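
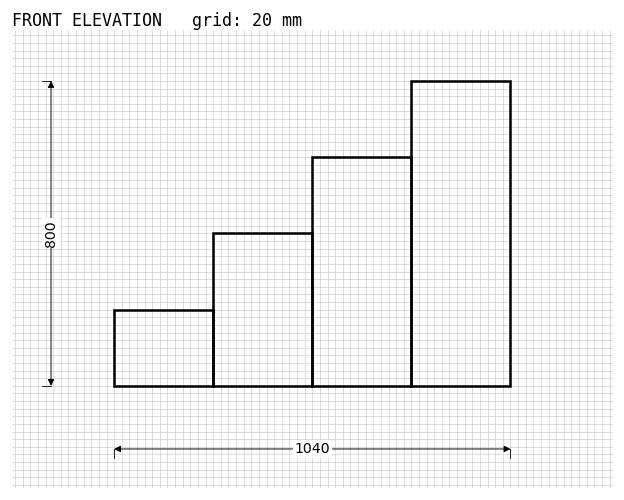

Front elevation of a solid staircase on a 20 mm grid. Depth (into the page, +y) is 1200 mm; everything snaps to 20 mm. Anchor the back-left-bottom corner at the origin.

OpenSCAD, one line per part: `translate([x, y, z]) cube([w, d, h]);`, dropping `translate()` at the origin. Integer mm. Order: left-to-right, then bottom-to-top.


cube([260, 1200, 200]);
translate([260, 0, 0]) cube([260, 1200, 400]);
translate([520, 0, 0]) cube([260, 1200, 600]);
translate([780, 0, 0]) cube([260, 1200, 800]);


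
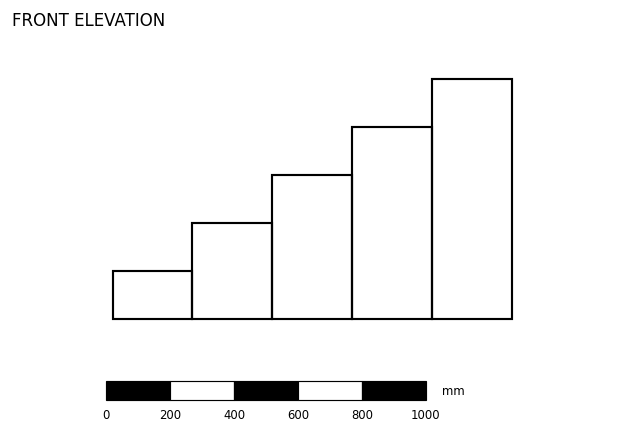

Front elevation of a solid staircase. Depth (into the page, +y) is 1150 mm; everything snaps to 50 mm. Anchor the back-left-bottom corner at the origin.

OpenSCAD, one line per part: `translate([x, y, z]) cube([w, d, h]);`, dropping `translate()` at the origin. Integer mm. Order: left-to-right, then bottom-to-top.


cube([250, 1150, 150]);
translate([250, 0, 0]) cube([250, 1150, 300]);
translate([500, 0, 0]) cube([250, 1150, 450]);
translate([750, 0, 0]) cube([250, 1150, 600]);
translate([1000, 0, 0]) cube([250, 1150, 750]);


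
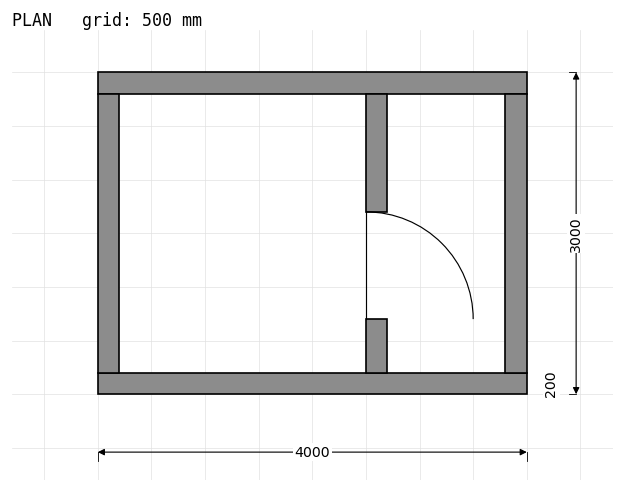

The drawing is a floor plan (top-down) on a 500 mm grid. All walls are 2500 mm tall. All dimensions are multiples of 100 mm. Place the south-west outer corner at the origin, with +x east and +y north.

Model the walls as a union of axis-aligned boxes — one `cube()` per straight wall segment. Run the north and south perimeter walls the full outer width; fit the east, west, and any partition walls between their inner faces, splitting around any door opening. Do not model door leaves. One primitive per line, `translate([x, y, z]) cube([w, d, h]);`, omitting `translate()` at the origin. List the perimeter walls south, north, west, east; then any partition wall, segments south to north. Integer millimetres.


cube([4000, 200, 2500]);
translate([0, 2800, 0]) cube([4000, 200, 2500]);
translate([0, 200, 0]) cube([200, 2600, 2500]);
translate([3800, 200, 0]) cube([200, 2600, 2500]);
translate([2500, 200, 0]) cube([200, 500, 2500]);
translate([2500, 1700, 0]) cube([200, 1100, 2500]);


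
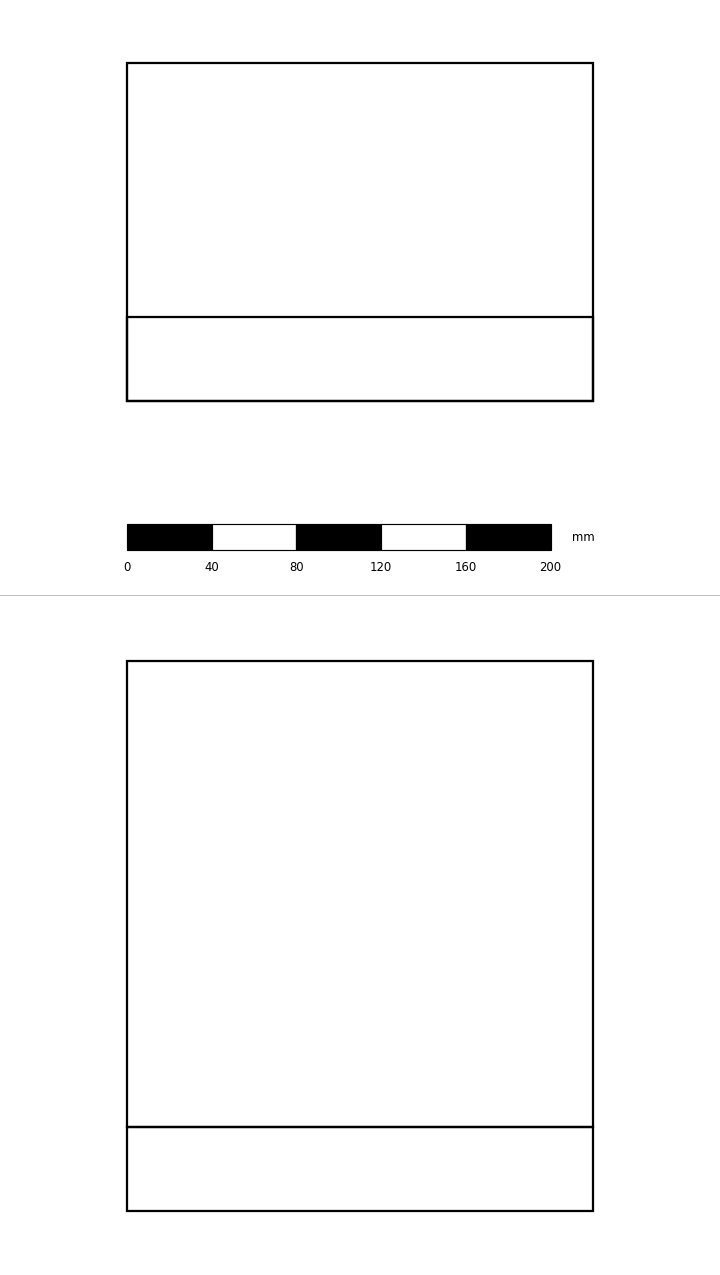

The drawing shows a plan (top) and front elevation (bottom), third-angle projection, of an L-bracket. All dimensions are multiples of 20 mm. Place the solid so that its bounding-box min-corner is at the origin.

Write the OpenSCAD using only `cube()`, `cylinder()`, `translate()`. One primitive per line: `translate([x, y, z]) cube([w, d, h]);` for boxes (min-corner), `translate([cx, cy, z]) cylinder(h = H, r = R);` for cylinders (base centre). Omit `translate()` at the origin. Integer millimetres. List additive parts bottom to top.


cube([220, 160, 40]);
translate([0, 0, 40]) cube([220, 40, 220]);


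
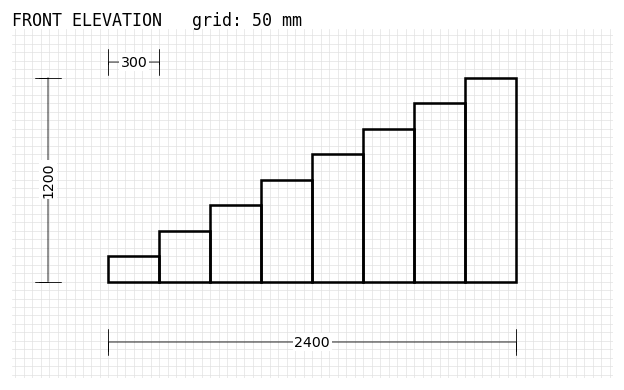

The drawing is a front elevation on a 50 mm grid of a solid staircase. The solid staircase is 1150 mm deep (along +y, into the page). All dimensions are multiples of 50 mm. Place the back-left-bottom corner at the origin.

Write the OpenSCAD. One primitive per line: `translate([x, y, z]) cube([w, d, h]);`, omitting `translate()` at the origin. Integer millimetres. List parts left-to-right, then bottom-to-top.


cube([300, 1150, 150]);
translate([300, 0, 0]) cube([300, 1150, 300]);
translate([600, 0, 0]) cube([300, 1150, 450]);
translate([900, 0, 0]) cube([300, 1150, 600]);
translate([1200, 0, 0]) cube([300, 1150, 750]);
translate([1500, 0, 0]) cube([300, 1150, 900]);
translate([1800, 0, 0]) cube([300, 1150, 1050]);
translate([2100, 0, 0]) cube([300, 1150, 1200]);


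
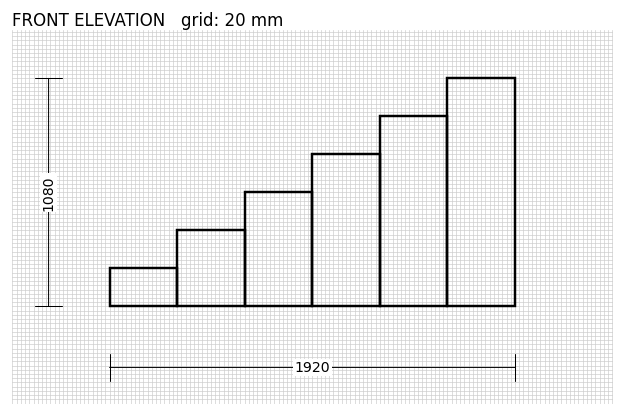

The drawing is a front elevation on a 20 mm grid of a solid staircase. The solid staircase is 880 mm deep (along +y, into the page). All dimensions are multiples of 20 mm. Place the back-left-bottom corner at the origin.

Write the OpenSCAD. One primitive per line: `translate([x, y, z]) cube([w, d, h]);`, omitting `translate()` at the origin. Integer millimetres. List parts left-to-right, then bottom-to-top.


cube([320, 880, 180]);
translate([320, 0, 0]) cube([320, 880, 360]);
translate([640, 0, 0]) cube([320, 880, 540]);
translate([960, 0, 0]) cube([320, 880, 720]);
translate([1280, 0, 0]) cube([320, 880, 900]);
translate([1600, 0, 0]) cube([320, 880, 1080]);


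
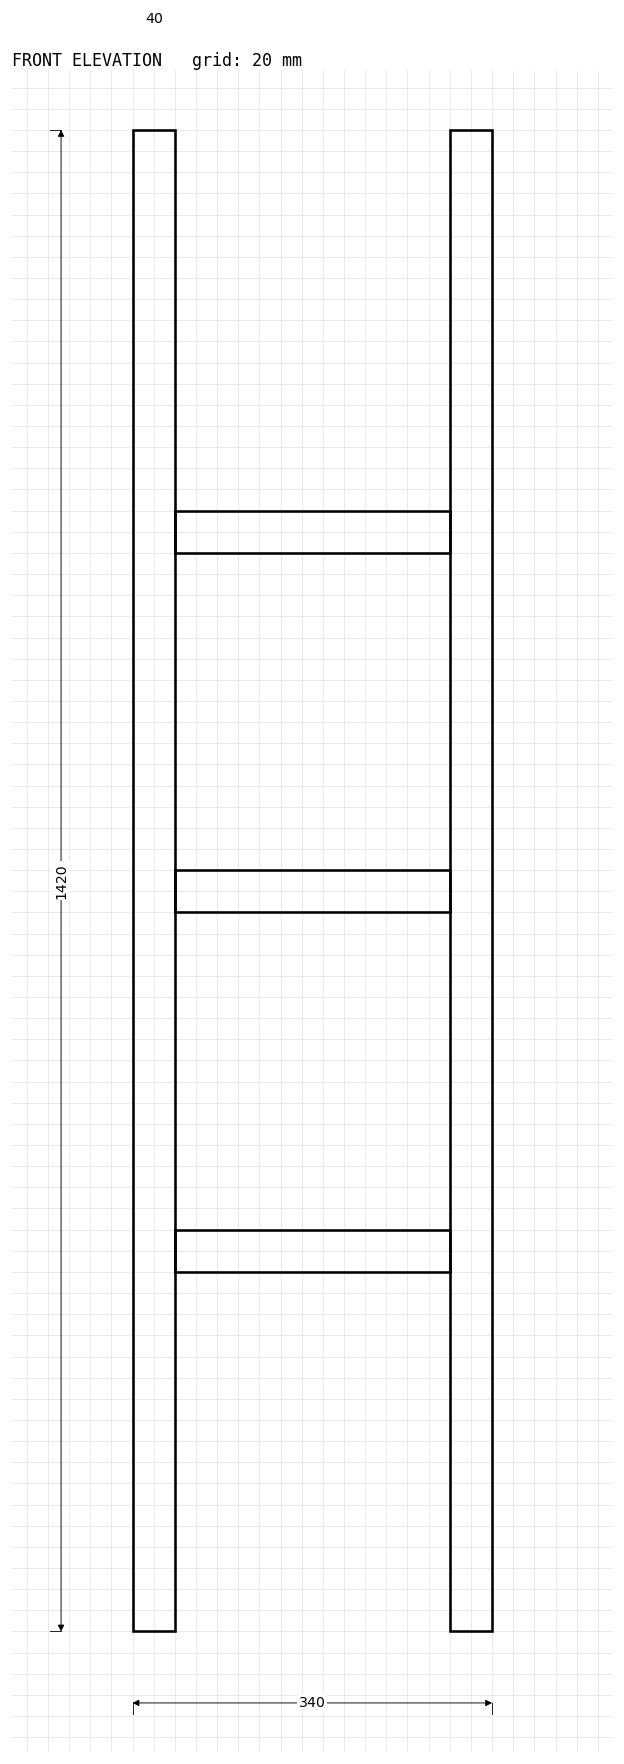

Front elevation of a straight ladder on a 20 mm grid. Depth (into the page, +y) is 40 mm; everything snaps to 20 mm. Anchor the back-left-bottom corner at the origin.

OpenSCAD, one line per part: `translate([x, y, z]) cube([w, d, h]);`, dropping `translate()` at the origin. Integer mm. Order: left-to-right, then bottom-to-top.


cube([40, 40, 1420]);
translate([40, 0, 340]) cube([260, 40, 40]);
translate([40, 0, 680]) cube([260, 40, 40]);
translate([40, 0, 1020]) cube([260, 40, 40]);
translate([300, 0, 0]) cube([40, 40, 1420]);


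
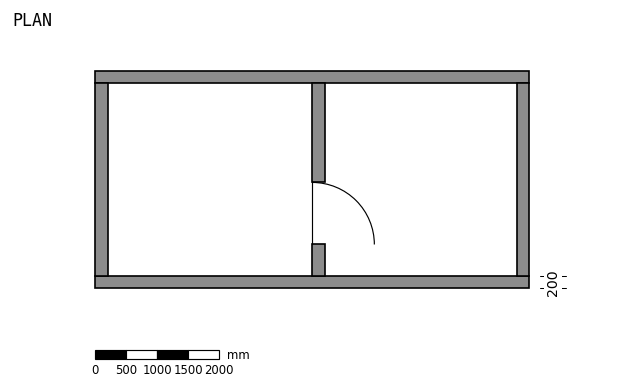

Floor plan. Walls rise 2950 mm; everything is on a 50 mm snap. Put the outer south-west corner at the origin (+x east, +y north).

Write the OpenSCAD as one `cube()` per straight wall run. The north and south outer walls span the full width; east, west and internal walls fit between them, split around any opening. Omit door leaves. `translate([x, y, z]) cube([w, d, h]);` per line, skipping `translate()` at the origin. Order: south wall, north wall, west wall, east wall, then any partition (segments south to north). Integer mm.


cube([7000, 200, 2950]);
translate([0, 3300, 0]) cube([7000, 200, 2950]);
translate([0, 200, 0]) cube([200, 3100, 2950]);
translate([6800, 200, 0]) cube([200, 3100, 2950]);
translate([3500, 200, 0]) cube([200, 500, 2950]);
translate([3500, 1700, 0]) cube([200, 1600, 2950]);


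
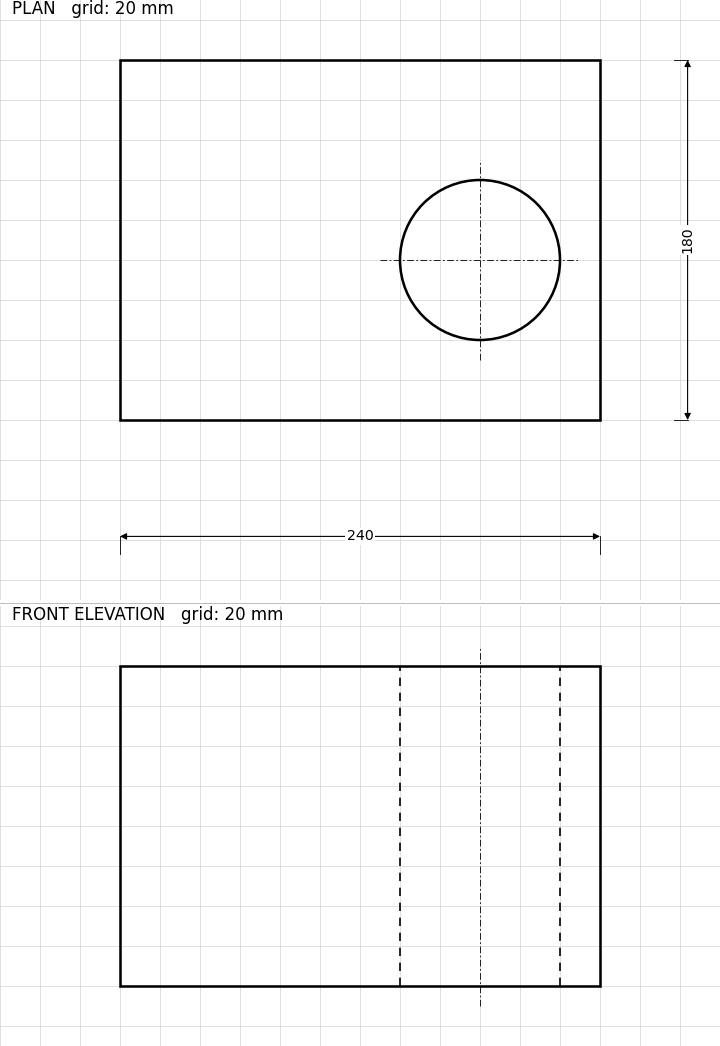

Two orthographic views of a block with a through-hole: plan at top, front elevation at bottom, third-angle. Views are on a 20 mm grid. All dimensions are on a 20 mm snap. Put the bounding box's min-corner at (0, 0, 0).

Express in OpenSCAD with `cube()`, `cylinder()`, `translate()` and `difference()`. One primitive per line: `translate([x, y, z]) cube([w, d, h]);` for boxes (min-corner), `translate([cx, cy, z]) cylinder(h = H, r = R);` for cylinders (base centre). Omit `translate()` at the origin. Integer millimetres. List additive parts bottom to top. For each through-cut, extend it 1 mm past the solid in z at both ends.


difference() {
  cube([240, 180, 160]);
  translate([180, 80, -1]) cylinder(h = 162, r = 40);
}


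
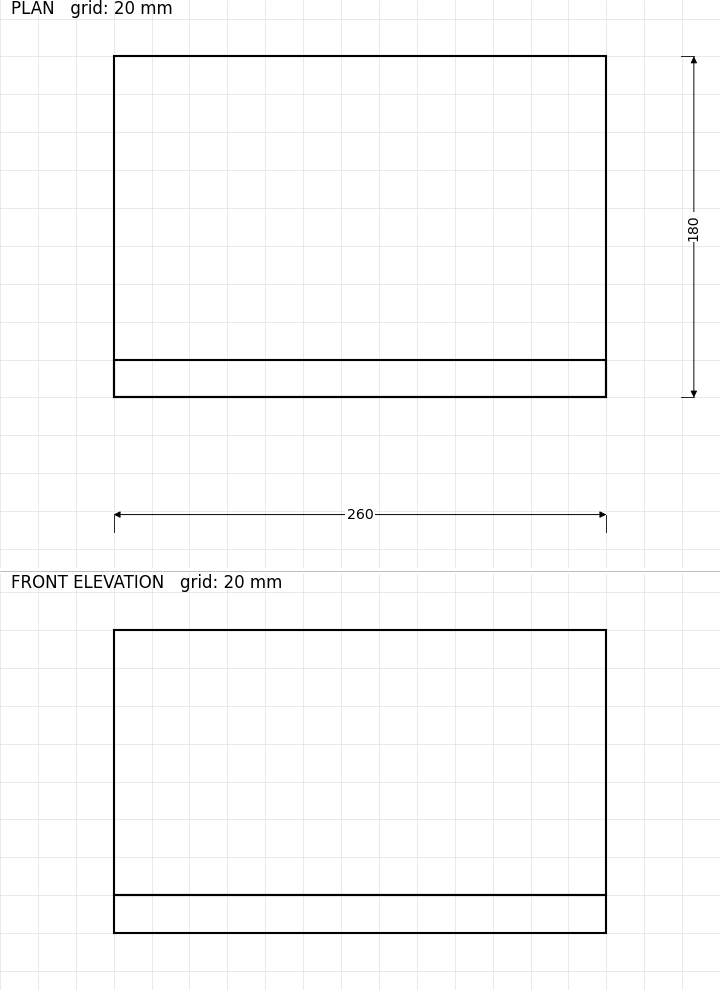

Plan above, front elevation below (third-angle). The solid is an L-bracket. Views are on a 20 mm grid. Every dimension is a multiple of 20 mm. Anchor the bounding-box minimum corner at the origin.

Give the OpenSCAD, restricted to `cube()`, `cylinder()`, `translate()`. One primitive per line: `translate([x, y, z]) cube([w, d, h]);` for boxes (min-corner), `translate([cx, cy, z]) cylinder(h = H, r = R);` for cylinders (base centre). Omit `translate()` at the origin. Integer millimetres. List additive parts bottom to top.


cube([260, 180, 20]);
translate([0, 0, 20]) cube([260, 20, 140]);


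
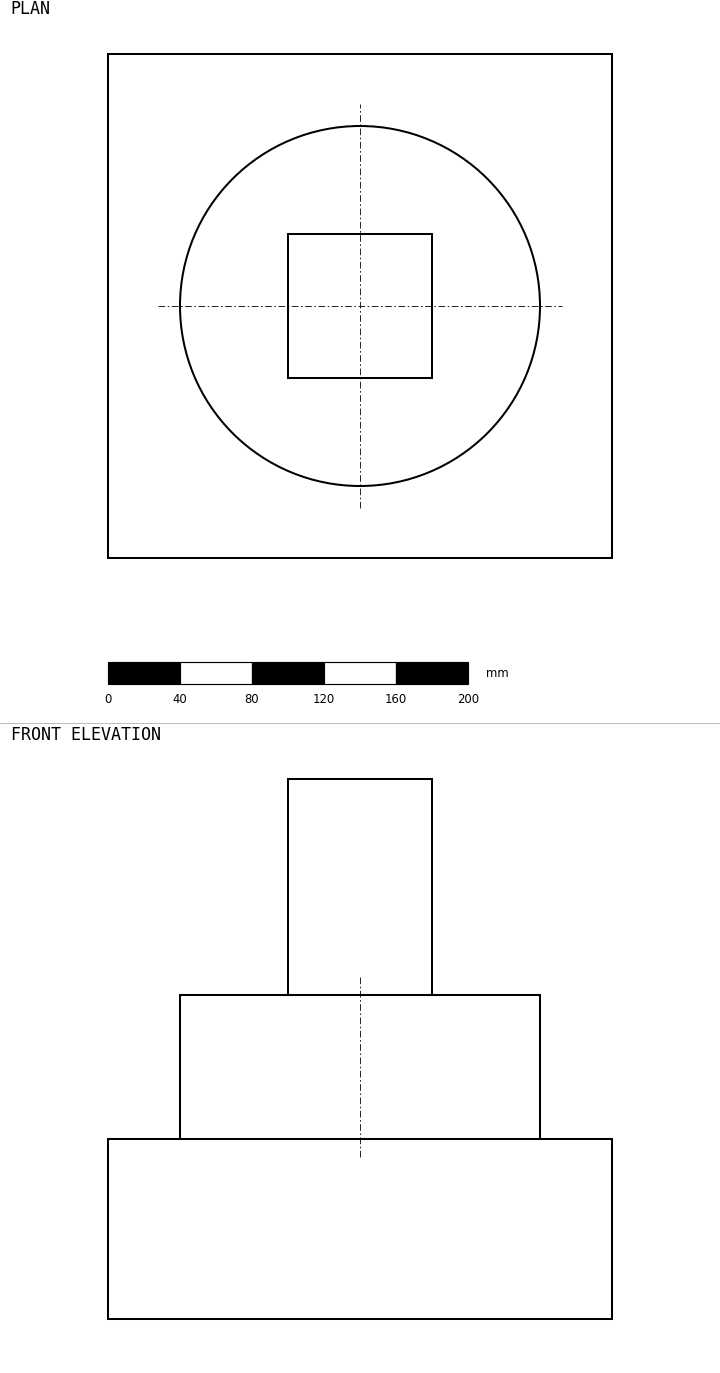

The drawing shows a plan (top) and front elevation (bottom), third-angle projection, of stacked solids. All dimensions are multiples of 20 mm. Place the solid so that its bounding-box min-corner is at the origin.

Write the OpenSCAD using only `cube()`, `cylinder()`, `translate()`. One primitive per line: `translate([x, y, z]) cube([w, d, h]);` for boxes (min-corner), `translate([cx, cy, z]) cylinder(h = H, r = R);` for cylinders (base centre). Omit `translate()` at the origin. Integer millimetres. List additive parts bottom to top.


cube([280, 280, 100]);
translate([140, 140, 100]) cylinder(h = 80, r = 100);
translate([100, 100, 180]) cube([80, 80, 120]);


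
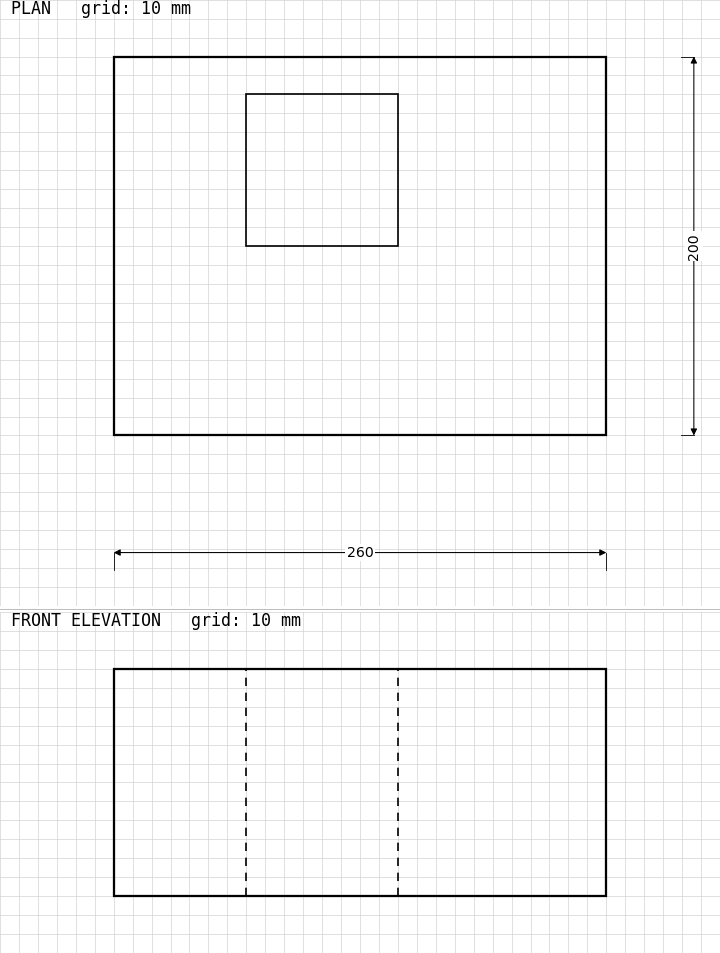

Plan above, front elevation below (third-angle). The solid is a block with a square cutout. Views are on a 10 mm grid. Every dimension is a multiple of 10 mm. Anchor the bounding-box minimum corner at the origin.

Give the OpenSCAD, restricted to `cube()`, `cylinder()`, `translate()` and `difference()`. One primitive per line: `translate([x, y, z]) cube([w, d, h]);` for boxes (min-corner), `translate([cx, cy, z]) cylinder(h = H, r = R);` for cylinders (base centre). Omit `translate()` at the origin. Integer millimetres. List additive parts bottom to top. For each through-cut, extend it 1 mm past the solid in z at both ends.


difference() {
  cube([260, 200, 120]);
  translate([70, 100, -1]) cube([80, 80, 122]);
}


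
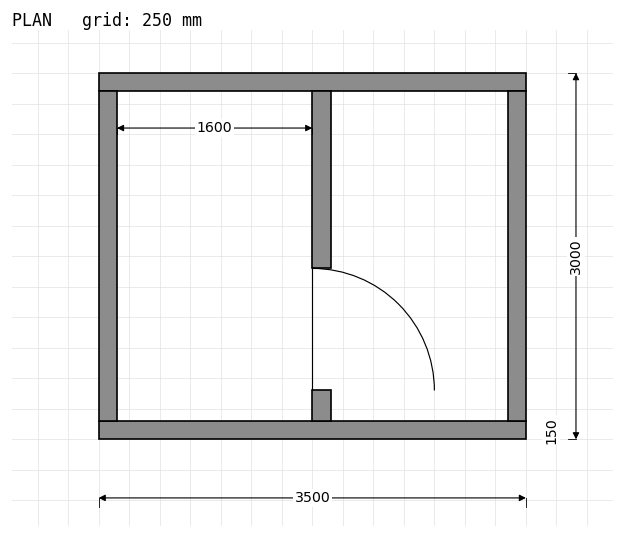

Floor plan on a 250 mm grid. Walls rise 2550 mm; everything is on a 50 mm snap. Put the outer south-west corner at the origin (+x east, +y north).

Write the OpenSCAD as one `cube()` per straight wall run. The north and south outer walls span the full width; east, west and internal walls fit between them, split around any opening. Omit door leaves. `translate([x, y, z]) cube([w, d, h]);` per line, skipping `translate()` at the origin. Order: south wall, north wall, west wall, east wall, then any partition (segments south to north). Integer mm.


cube([3500, 150, 2550]);
translate([0, 2850, 0]) cube([3500, 150, 2550]);
translate([0, 150, 0]) cube([150, 2700, 2550]);
translate([3350, 150, 0]) cube([150, 2700, 2550]);
translate([1750, 150, 0]) cube([150, 250, 2550]);
translate([1750, 1400, 0]) cube([150, 1450, 2550]);


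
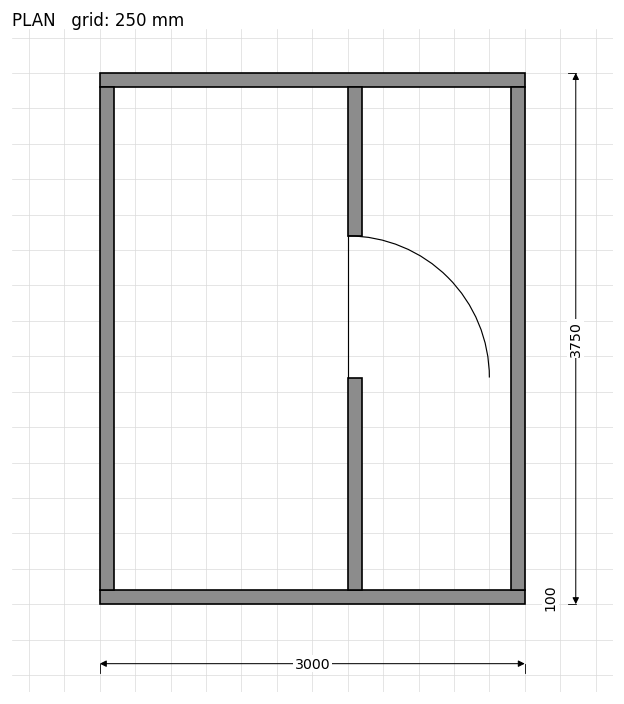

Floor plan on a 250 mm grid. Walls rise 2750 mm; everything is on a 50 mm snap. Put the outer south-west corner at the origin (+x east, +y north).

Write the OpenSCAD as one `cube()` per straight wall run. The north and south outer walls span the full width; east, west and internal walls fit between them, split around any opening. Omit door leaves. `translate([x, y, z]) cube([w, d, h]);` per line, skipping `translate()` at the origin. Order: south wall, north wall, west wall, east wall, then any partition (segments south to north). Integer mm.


cube([3000, 100, 2750]);
translate([0, 3650, 0]) cube([3000, 100, 2750]);
translate([0, 100, 0]) cube([100, 3550, 2750]);
translate([2900, 100, 0]) cube([100, 3550, 2750]);
translate([1750, 100, 0]) cube([100, 1500, 2750]);
translate([1750, 2600, 0]) cube([100, 1050, 2750]);


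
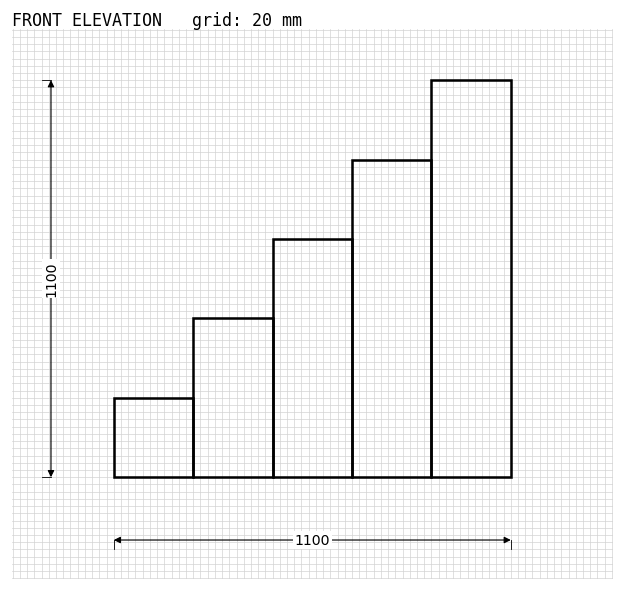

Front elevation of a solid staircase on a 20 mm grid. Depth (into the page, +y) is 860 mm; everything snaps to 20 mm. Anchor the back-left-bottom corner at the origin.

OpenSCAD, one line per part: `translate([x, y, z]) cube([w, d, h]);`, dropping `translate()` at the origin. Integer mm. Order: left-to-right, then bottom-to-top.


cube([220, 860, 220]);
translate([220, 0, 0]) cube([220, 860, 440]);
translate([440, 0, 0]) cube([220, 860, 660]);
translate([660, 0, 0]) cube([220, 860, 880]);
translate([880, 0, 0]) cube([220, 860, 1100]);


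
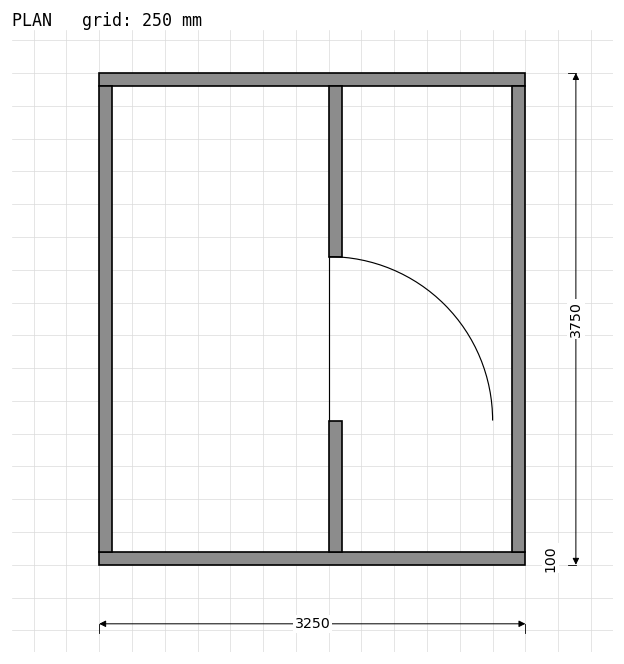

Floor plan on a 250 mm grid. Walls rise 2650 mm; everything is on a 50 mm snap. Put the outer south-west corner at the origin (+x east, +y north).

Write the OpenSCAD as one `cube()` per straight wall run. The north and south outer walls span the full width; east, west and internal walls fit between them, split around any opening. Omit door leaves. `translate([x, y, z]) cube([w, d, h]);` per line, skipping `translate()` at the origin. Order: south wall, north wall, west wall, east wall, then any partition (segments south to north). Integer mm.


cube([3250, 100, 2650]);
translate([0, 3650, 0]) cube([3250, 100, 2650]);
translate([0, 100, 0]) cube([100, 3550, 2650]);
translate([3150, 100, 0]) cube([100, 3550, 2650]);
translate([1750, 100, 0]) cube([100, 1000, 2650]);
translate([1750, 2350, 0]) cube([100, 1300, 2650]);


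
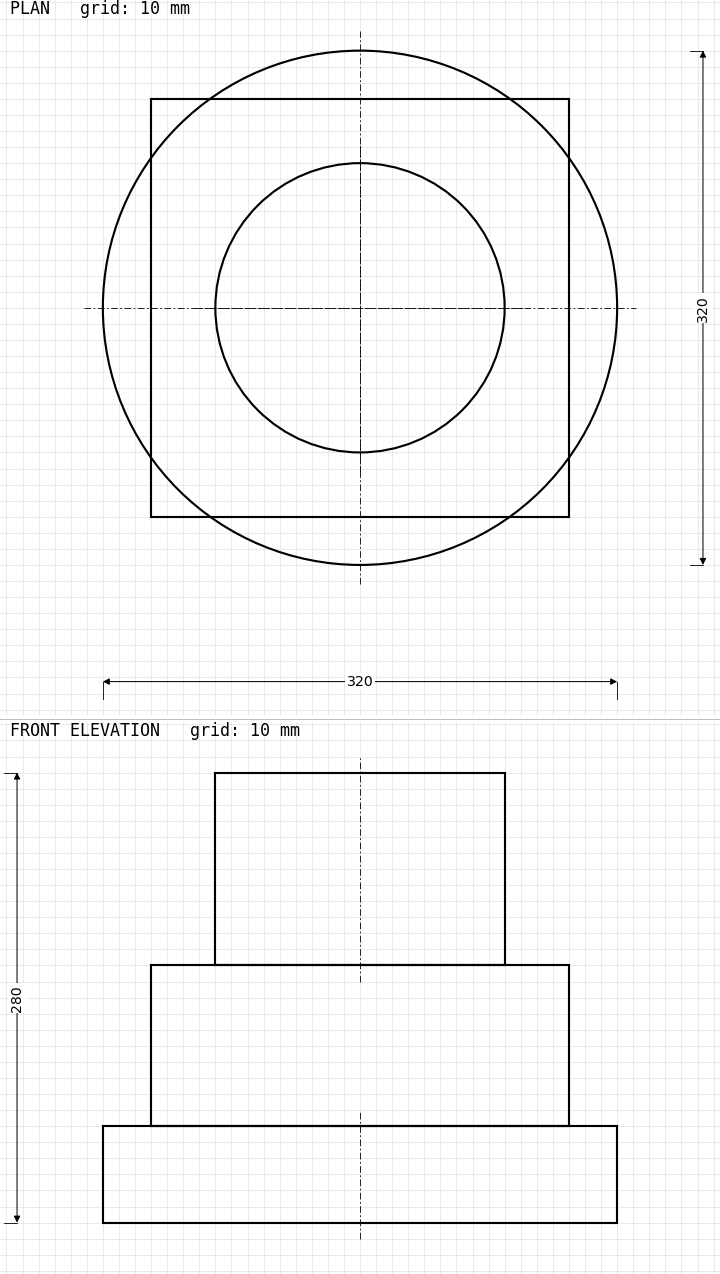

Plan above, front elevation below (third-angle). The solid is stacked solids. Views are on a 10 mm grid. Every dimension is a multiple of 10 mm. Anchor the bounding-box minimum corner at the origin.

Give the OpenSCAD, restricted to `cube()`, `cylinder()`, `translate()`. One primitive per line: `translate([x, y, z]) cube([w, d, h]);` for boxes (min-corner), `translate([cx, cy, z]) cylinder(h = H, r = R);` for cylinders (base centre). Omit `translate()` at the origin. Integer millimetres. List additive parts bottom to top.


translate([160, 160, 0]) cylinder(h = 60, r = 160);
translate([30, 30, 60]) cube([260, 260, 100]);
translate([160, 160, 160]) cylinder(h = 120, r = 90);


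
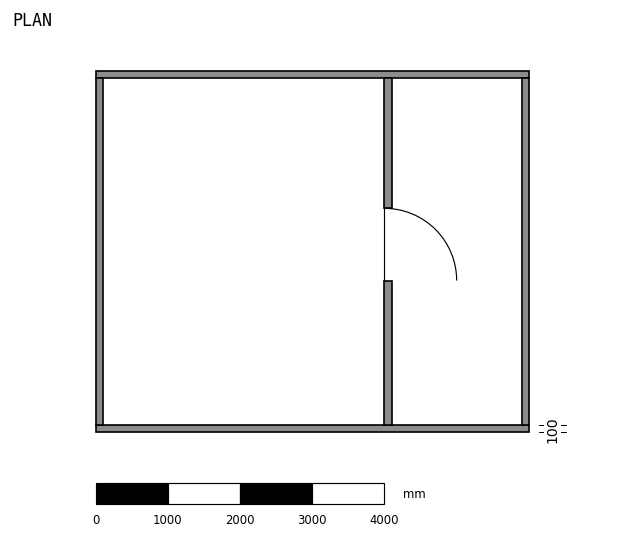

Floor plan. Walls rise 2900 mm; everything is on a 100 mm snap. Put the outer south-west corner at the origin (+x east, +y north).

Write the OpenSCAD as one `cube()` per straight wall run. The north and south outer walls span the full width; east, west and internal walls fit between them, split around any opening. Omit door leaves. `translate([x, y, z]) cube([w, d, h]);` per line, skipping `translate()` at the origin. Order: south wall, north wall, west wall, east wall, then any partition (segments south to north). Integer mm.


cube([6000, 100, 2900]);
translate([0, 4900, 0]) cube([6000, 100, 2900]);
translate([0, 100, 0]) cube([100, 4800, 2900]);
translate([5900, 100, 0]) cube([100, 4800, 2900]);
translate([4000, 100, 0]) cube([100, 2000, 2900]);
translate([4000, 3100, 0]) cube([100, 1800, 2900]);


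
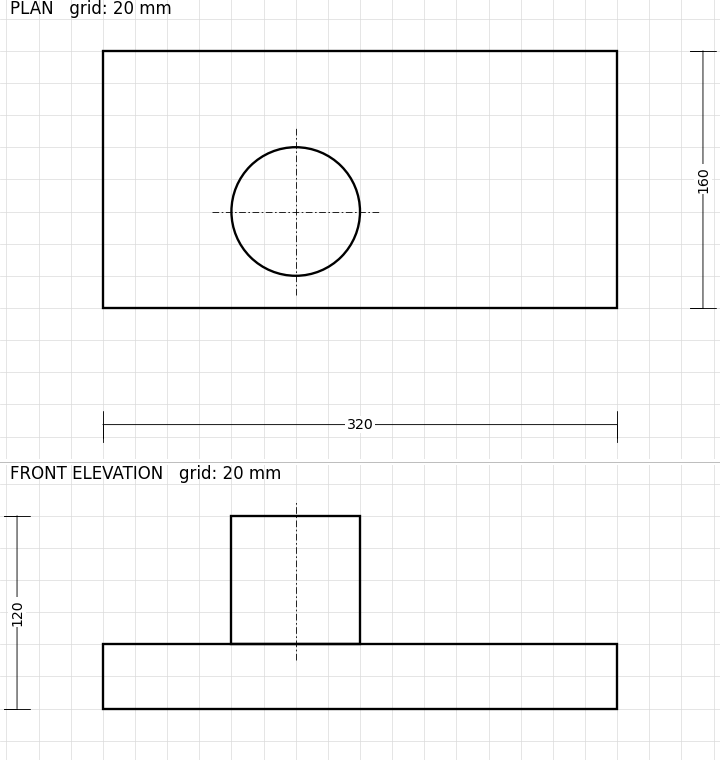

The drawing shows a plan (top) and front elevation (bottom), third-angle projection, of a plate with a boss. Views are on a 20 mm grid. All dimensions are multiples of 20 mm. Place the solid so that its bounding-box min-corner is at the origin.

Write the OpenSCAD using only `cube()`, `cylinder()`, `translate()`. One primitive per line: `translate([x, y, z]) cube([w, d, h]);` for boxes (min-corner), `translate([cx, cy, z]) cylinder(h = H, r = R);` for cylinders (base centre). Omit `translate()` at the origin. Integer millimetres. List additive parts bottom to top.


cube([320, 160, 40]);
translate([120, 60, 40]) cylinder(h = 80, r = 40);


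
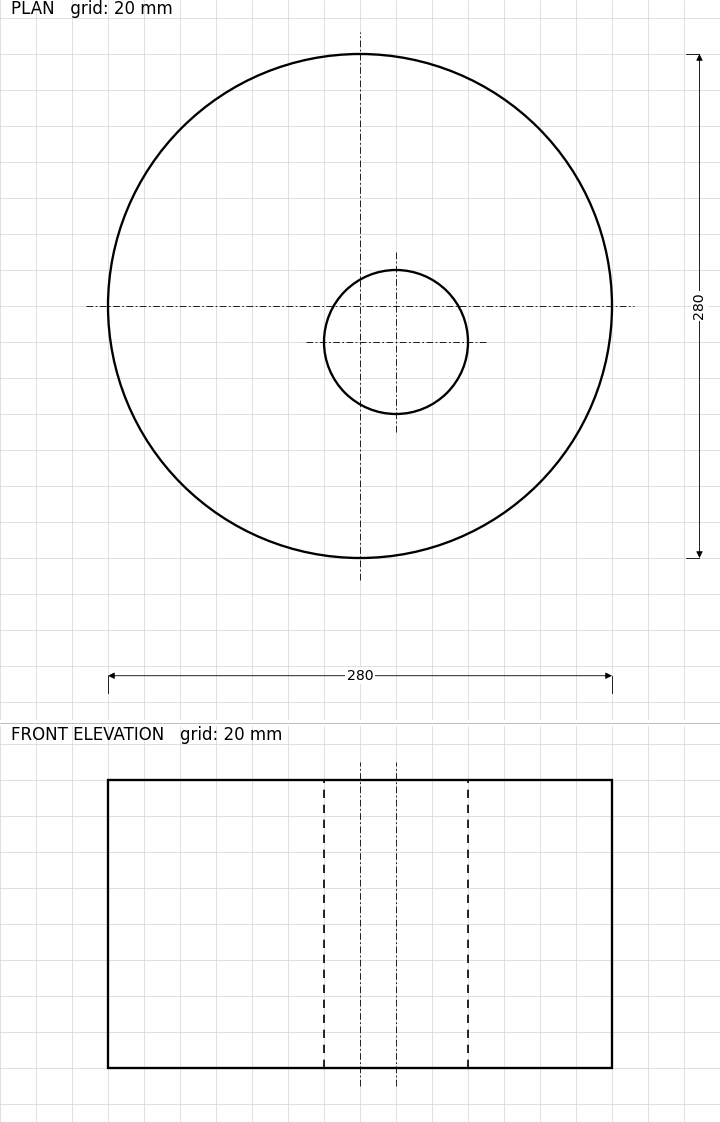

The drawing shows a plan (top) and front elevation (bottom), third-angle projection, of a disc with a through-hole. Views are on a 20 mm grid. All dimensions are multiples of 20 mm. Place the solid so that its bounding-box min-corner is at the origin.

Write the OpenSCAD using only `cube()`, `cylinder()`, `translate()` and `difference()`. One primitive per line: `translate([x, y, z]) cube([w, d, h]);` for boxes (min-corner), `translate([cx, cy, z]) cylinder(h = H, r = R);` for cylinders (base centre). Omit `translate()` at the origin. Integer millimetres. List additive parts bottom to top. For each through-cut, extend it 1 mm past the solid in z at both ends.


difference() {
  translate([140, 140, 0]) cylinder(h = 160, r = 140);
  translate([160, 120, -1]) cylinder(h = 162, r = 40);
}


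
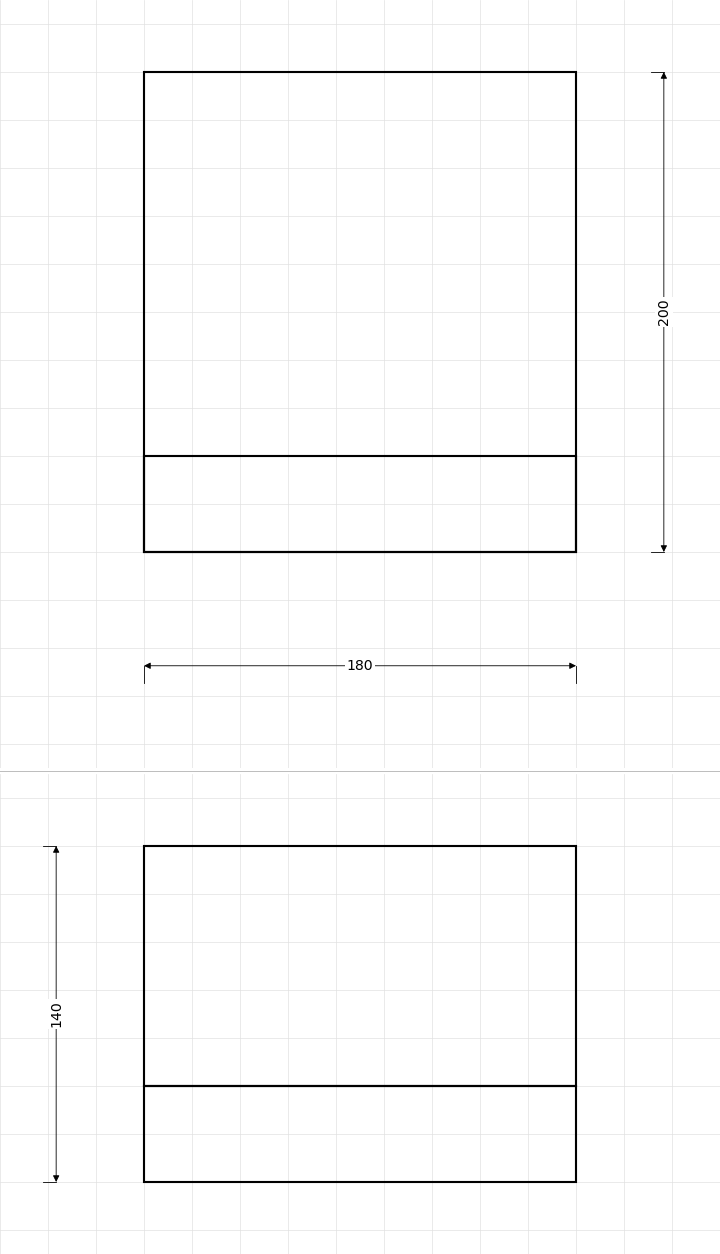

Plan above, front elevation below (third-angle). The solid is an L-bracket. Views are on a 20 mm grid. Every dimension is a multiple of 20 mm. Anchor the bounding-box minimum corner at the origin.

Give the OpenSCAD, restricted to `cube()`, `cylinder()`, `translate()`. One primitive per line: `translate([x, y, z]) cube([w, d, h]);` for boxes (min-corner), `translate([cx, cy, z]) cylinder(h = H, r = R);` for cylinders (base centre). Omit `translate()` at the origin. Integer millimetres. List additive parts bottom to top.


cube([180, 200, 40]);
translate([0, 0, 40]) cube([180, 40, 100]);


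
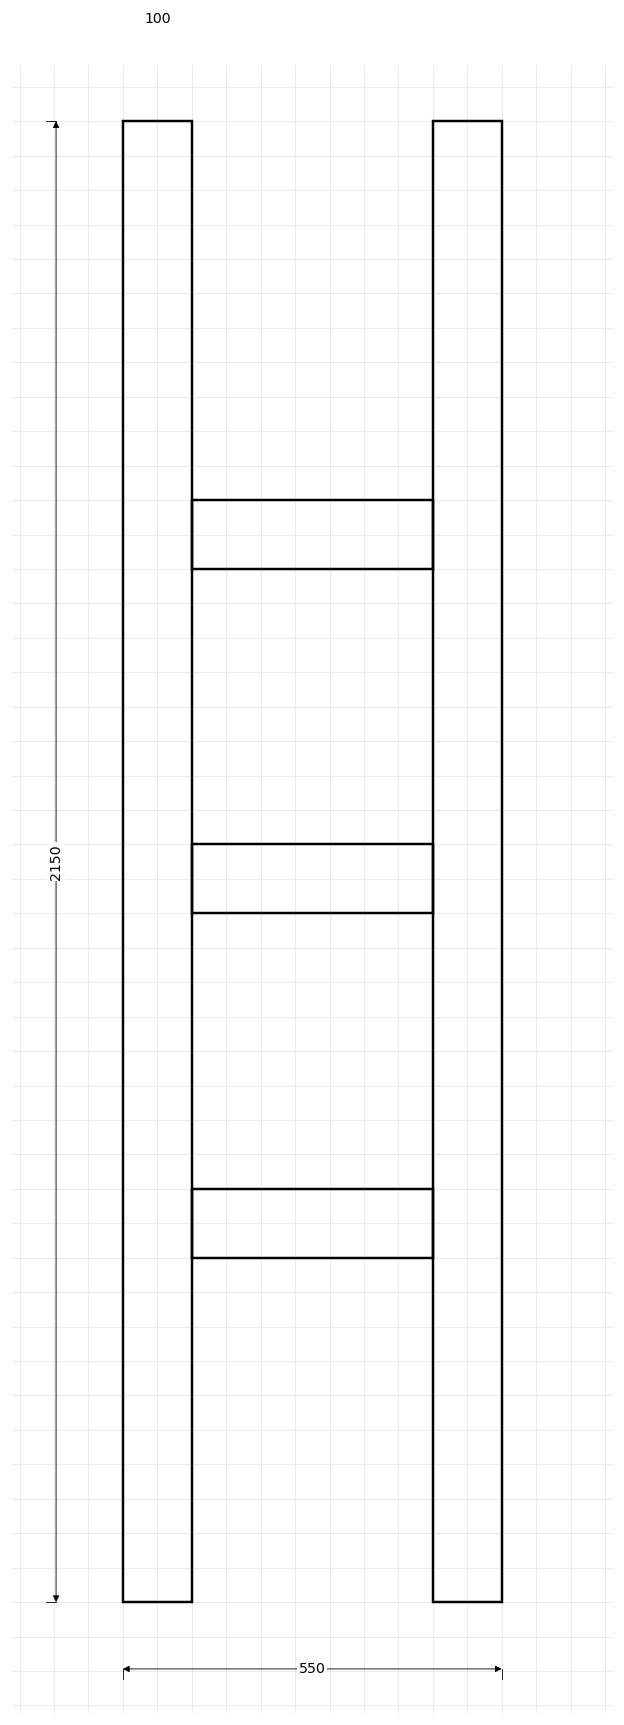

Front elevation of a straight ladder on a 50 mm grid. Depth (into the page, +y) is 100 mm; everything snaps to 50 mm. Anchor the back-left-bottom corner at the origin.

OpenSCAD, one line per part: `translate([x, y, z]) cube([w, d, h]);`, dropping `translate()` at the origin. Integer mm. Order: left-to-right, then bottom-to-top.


cube([100, 100, 2150]);
translate([100, 0, 500]) cube([350, 100, 100]);
translate([100, 0, 1000]) cube([350, 100, 100]);
translate([100, 0, 1500]) cube([350, 100, 100]);
translate([450, 0, 0]) cube([100, 100, 2150]);


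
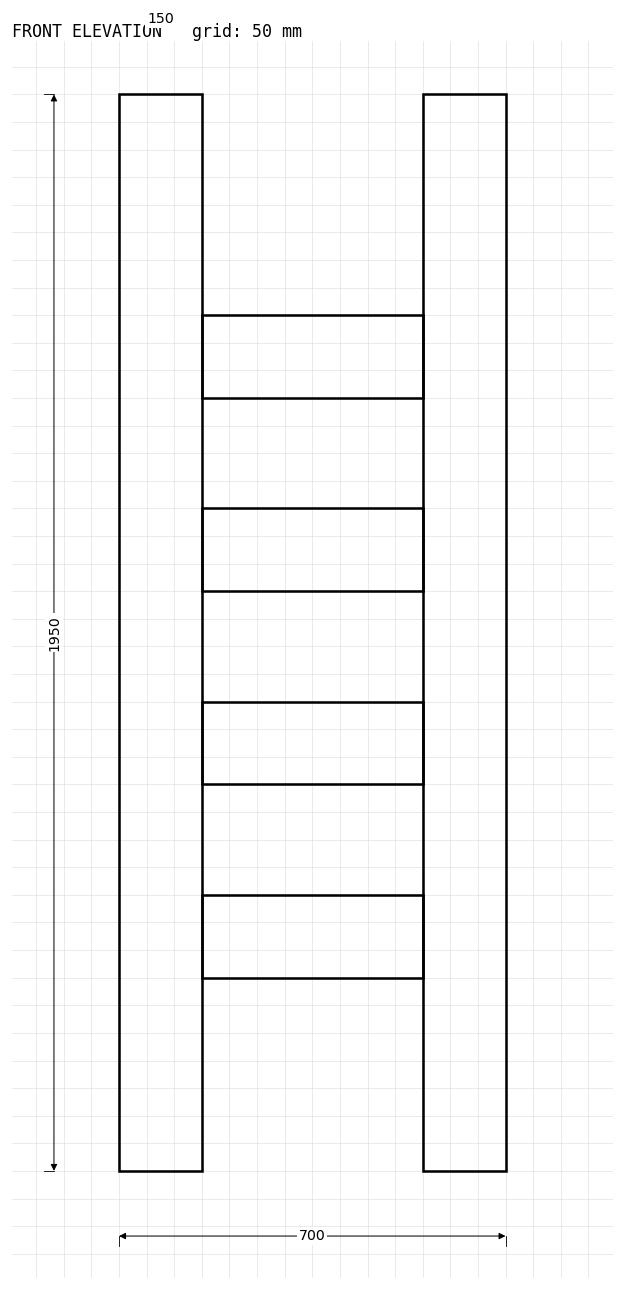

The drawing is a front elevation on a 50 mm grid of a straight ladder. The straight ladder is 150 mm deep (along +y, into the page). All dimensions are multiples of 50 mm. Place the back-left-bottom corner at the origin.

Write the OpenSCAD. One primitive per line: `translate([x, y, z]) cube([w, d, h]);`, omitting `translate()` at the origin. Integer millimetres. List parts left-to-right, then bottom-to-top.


cube([150, 150, 1950]);
translate([150, 0, 350]) cube([400, 150, 150]);
translate([150, 0, 700]) cube([400, 150, 150]);
translate([150, 0, 1050]) cube([400, 150, 150]);
translate([150, 0, 1400]) cube([400, 150, 150]);
translate([550, 0, 0]) cube([150, 150, 1950]);


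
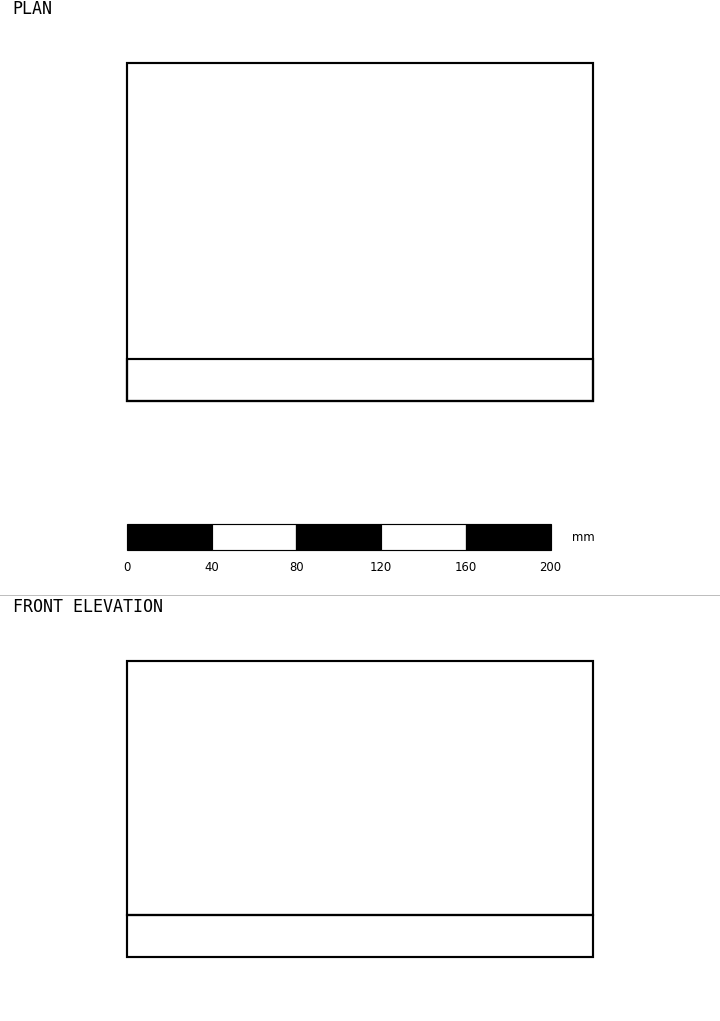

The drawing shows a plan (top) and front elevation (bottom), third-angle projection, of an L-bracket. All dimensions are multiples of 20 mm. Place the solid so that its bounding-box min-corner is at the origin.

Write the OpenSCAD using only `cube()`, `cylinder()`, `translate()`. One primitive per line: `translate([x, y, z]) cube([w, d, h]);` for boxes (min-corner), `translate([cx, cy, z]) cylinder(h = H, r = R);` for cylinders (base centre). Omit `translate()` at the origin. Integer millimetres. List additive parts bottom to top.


cube([220, 160, 20]);
translate([0, 0, 20]) cube([220, 20, 120]);


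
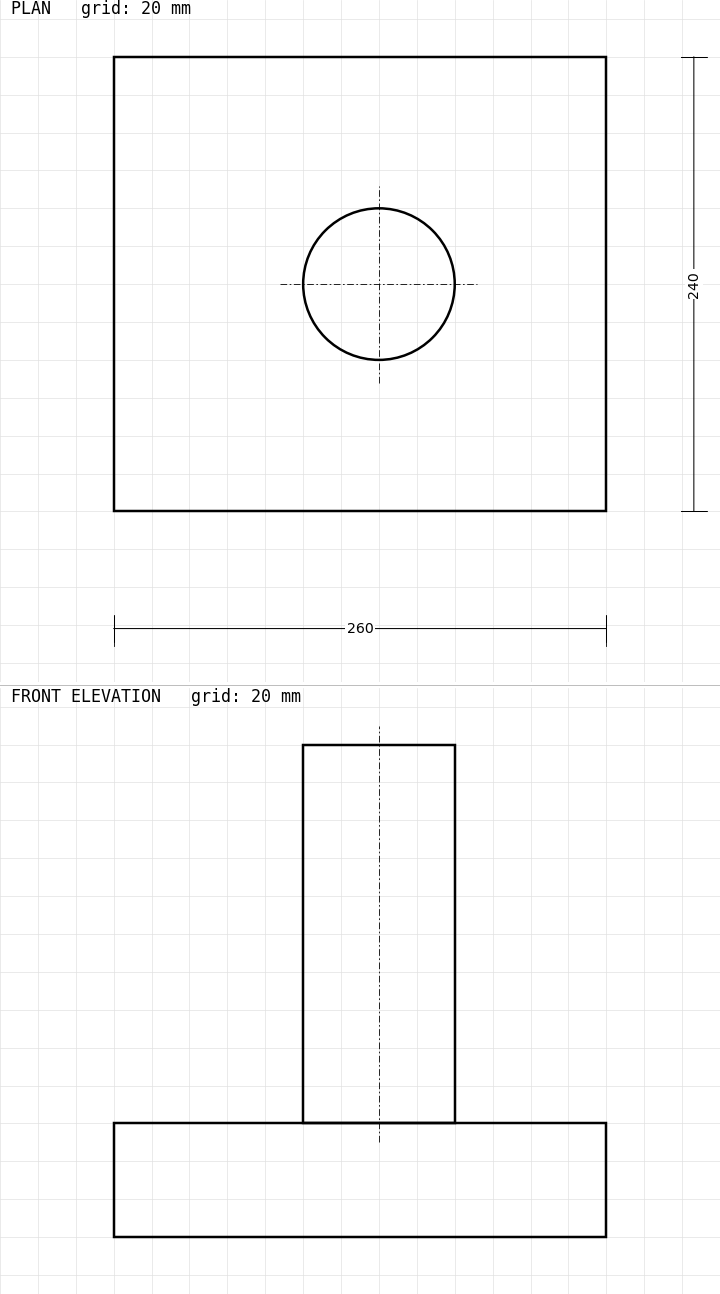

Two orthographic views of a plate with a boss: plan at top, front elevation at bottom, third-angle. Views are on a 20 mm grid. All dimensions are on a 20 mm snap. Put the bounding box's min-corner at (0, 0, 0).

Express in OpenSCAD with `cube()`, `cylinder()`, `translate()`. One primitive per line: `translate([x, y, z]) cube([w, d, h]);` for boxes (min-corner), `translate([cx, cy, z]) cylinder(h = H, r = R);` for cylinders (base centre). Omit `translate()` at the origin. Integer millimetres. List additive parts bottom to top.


cube([260, 240, 60]);
translate([140, 120, 60]) cylinder(h = 200, r = 40);


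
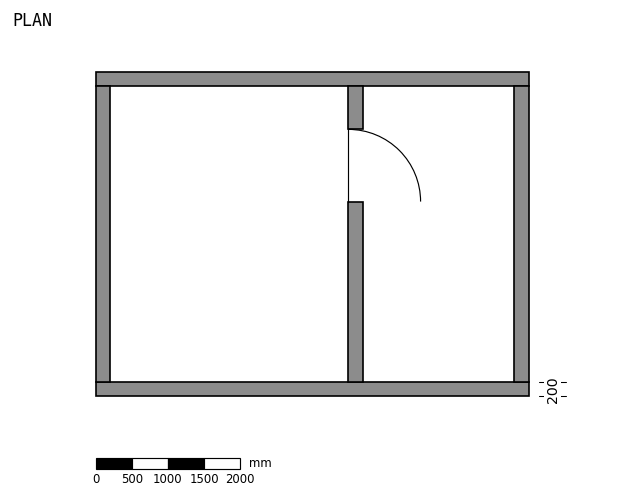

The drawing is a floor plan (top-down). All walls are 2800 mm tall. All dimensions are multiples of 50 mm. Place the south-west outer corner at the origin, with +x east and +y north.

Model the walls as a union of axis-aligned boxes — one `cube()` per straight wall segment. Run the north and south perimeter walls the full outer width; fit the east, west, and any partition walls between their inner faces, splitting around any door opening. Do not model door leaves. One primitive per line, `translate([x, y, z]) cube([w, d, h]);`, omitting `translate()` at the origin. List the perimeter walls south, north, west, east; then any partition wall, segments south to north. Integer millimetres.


cube([6000, 200, 2800]);
translate([0, 4300, 0]) cube([6000, 200, 2800]);
translate([0, 200, 0]) cube([200, 4100, 2800]);
translate([5800, 200, 0]) cube([200, 4100, 2800]);
translate([3500, 200, 0]) cube([200, 2500, 2800]);
translate([3500, 3700, 0]) cube([200, 600, 2800]);


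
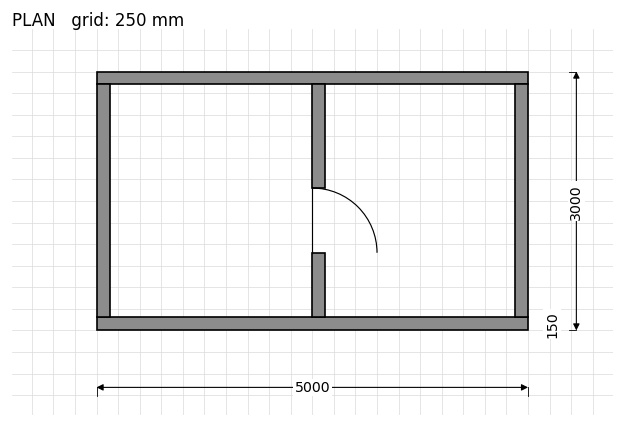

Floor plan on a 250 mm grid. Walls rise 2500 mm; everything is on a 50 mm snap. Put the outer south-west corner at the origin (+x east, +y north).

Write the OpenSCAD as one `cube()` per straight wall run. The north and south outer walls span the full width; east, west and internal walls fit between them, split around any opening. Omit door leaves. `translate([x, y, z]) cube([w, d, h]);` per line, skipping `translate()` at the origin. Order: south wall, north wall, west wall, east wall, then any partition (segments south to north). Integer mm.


cube([5000, 150, 2500]);
translate([0, 2850, 0]) cube([5000, 150, 2500]);
translate([0, 150, 0]) cube([150, 2700, 2500]);
translate([4850, 150, 0]) cube([150, 2700, 2500]);
translate([2500, 150, 0]) cube([150, 750, 2500]);
translate([2500, 1650, 0]) cube([150, 1200, 2500]);


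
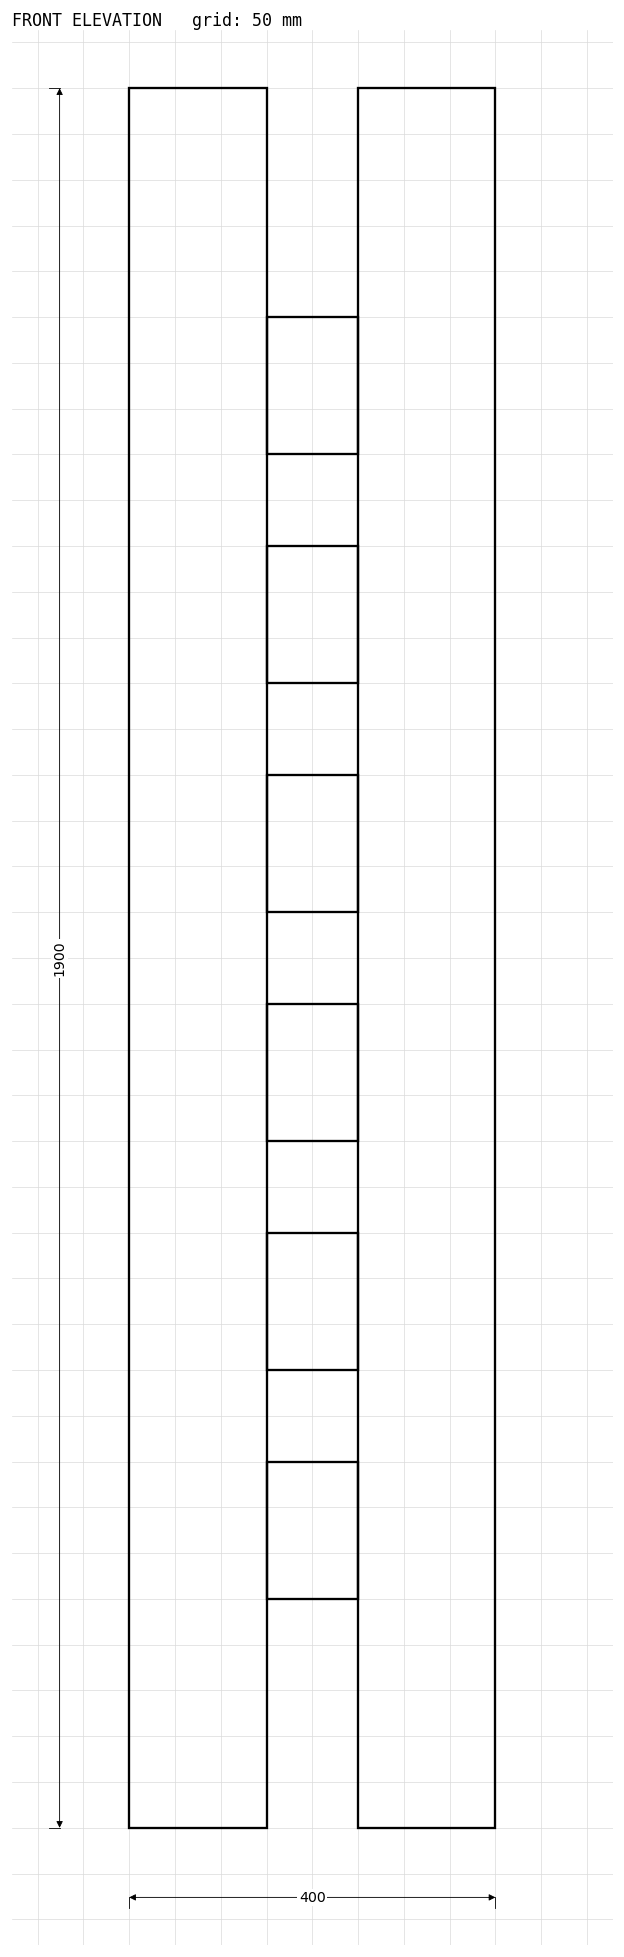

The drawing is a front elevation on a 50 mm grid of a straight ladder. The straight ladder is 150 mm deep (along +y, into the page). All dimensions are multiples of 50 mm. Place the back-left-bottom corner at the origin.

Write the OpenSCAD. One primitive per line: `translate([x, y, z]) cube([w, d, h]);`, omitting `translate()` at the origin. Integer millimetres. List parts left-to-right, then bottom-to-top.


cube([150, 150, 1900]);
translate([150, 0, 250]) cube([100, 150, 150]);
translate([150, 0, 500]) cube([100, 150, 150]);
translate([150, 0, 750]) cube([100, 150, 150]);
translate([150, 0, 1000]) cube([100, 150, 150]);
translate([150, 0, 1250]) cube([100, 150, 150]);
translate([150, 0, 1500]) cube([100, 150, 150]);
translate([250, 0, 0]) cube([150, 150, 1900]);


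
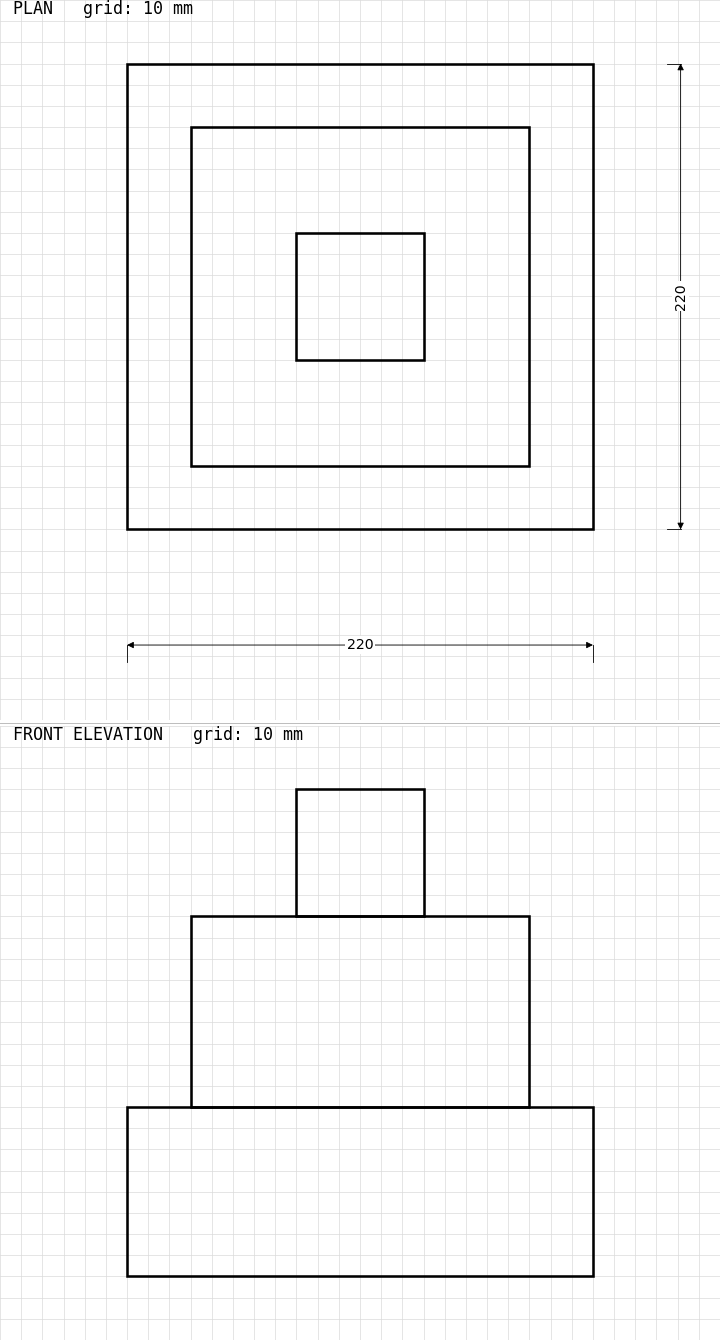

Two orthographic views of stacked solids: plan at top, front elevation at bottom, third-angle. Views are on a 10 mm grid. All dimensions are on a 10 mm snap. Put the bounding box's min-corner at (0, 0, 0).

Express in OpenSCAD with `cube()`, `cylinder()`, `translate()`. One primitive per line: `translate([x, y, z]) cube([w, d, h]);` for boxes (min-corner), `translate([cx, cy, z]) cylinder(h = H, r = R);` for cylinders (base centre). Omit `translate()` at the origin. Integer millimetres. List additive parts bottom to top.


cube([220, 220, 80]);
translate([30, 30, 80]) cube([160, 160, 90]);
translate([80, 80, 170]) cube([60, 60, 60]);


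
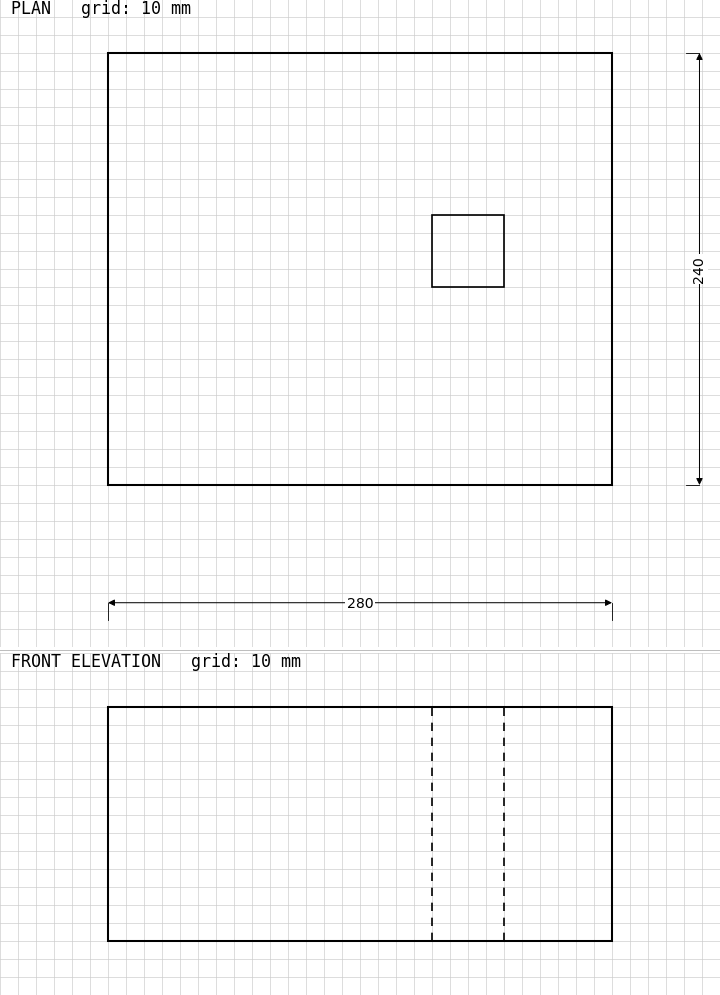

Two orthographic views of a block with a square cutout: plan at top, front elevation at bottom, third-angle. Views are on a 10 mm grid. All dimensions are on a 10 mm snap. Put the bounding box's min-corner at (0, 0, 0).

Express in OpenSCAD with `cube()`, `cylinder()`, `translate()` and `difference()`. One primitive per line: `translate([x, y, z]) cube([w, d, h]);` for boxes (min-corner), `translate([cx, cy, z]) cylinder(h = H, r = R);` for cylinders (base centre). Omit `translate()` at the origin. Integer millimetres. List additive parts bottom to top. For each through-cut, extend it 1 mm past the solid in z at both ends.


difference() {
  cube([280, 240, 130]);
  translate([180, 110, -1]) cube([40, 40, 132]);
}


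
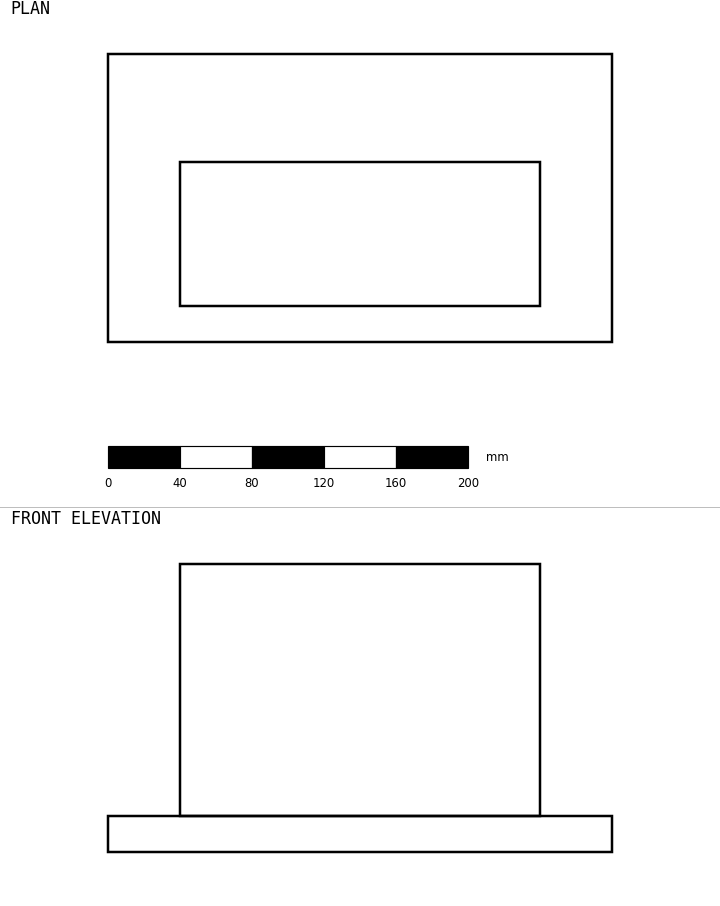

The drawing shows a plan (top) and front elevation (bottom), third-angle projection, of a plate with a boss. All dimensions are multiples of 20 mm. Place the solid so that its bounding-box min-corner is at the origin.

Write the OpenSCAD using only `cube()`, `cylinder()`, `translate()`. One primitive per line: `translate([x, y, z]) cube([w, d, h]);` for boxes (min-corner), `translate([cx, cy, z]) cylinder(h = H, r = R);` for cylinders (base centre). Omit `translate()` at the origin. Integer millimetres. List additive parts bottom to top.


cube([280, 160, 20]);
translate([40, 20, 20]) cube([200, 80, 140]);


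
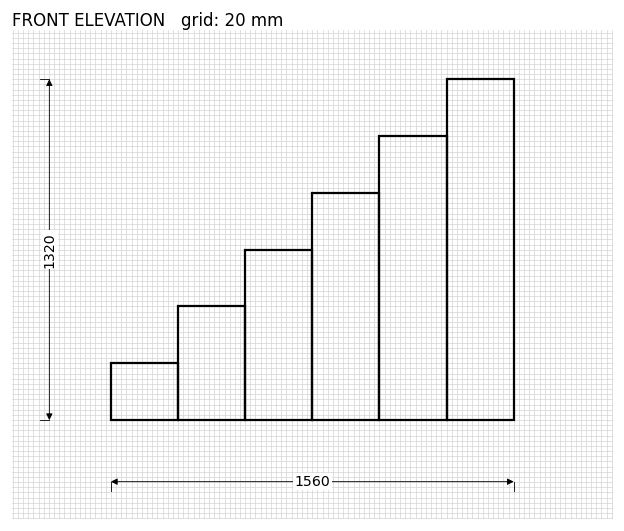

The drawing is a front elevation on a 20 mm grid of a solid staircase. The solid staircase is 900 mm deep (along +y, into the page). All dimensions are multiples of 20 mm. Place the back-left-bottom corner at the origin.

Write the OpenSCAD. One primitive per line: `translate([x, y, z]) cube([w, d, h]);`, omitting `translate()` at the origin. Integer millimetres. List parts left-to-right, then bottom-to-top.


cube([260, 900, 220]);
translate([260, 0, 0]) cube([260, 900, 440]);
translate([520, 0, 0]) cube([260, 900, 660]);
translate([780, 0, 0]) cube([260, 900, 880]);
translate([1040, 0, 0]) cube([260, 900, 1100]);
translate([1300, 0, 0]) cube([260, 900, 1320]);


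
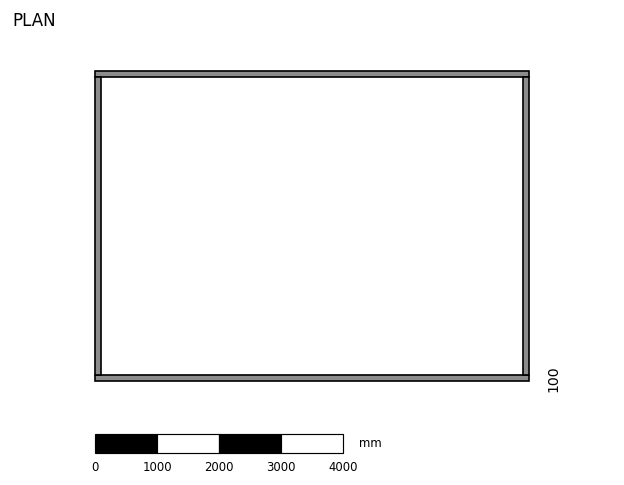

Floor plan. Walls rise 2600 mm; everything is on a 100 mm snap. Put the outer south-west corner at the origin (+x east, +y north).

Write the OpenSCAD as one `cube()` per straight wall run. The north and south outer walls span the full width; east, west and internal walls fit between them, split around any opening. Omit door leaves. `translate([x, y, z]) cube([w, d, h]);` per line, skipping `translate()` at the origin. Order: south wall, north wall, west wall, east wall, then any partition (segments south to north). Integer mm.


cube([7000, 100, 2600]);
translate([0, 4900, 0]) cube([7000, 100, 2600]);
translate([0, 100, 0]) cube([100, 4800, 2600]);
translate([6900, 100, 0]) cube([100, 4800, 2600]);


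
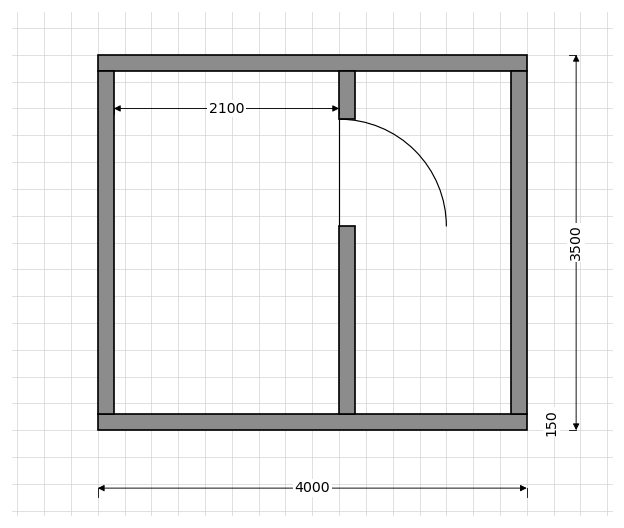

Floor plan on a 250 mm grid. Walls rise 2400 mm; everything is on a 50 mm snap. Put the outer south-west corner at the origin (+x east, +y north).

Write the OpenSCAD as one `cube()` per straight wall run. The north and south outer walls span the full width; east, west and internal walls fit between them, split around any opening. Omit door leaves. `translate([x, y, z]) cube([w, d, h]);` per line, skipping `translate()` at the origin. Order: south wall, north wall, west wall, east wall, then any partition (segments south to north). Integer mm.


cube([4000, 150, 2400]);
translate([0, 3350, 0]) cube([4000, 150, 2400]);
translate([0, 150, 0]) cube([150, 3200, 2400]);
translate([3850, 150, 0]) cube([150, 3200, 2400]);
translate([2250, 150, 0]) cube([150, 1750, 2400]);
translate([2250, 2900, 0]) cube([150, 450, 2400]);


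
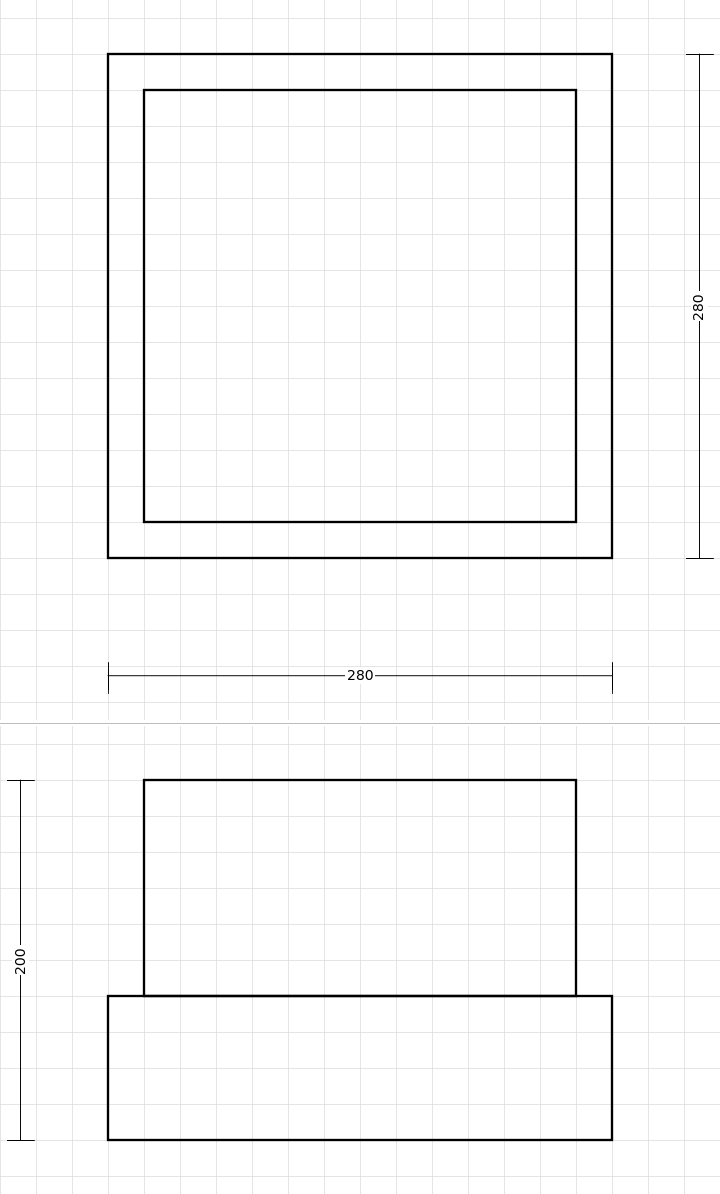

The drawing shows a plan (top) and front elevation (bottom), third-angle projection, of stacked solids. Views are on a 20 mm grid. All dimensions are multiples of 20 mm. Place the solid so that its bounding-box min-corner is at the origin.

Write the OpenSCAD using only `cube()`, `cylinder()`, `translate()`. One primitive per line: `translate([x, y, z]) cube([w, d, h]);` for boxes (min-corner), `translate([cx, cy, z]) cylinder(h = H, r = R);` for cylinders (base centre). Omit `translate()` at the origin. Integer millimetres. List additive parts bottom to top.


cube([280, 280, 80]);
translate([20, 20, 80]) cube([240, 240, 120]);


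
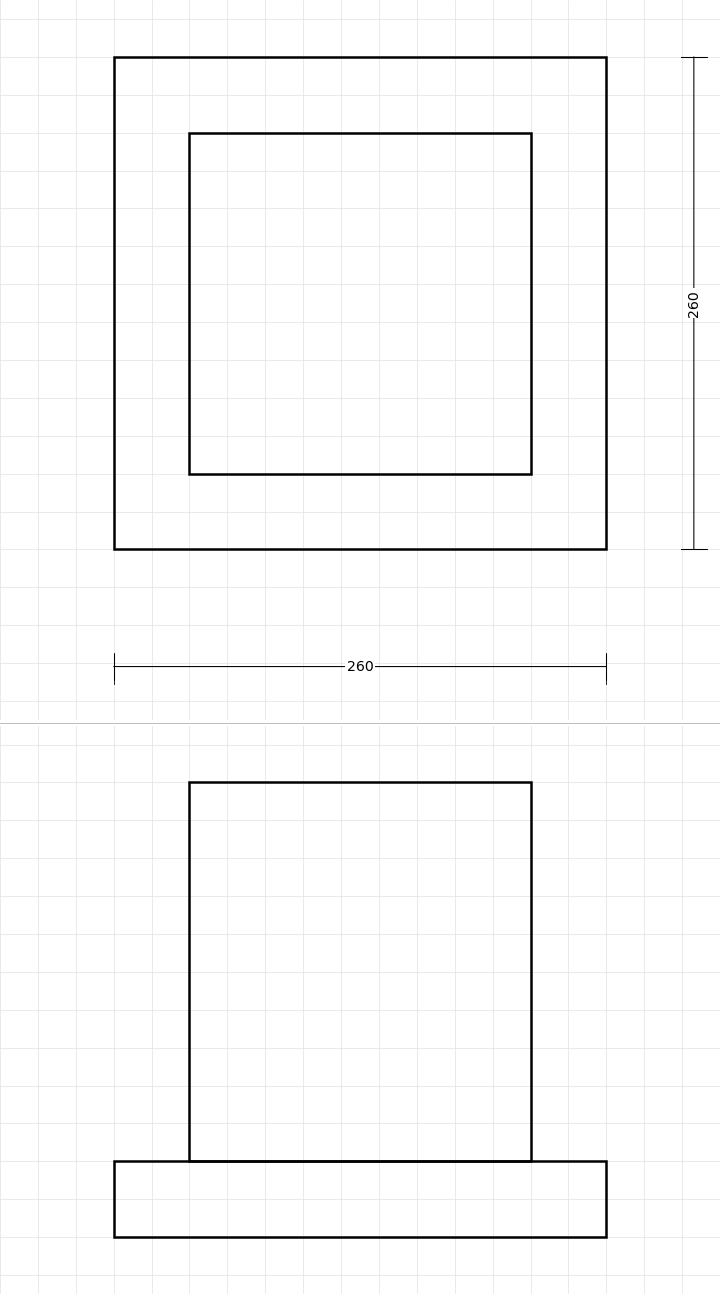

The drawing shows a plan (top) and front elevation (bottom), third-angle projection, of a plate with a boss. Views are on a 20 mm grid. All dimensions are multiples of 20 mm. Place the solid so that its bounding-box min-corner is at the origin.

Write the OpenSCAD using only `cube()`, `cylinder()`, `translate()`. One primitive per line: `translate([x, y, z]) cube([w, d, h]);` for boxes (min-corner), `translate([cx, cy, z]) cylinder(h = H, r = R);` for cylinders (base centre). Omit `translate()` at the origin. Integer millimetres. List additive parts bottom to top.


cube([260, 260, 40]);
translate([40, 40, 40]) cube([180, 180, 200]);
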